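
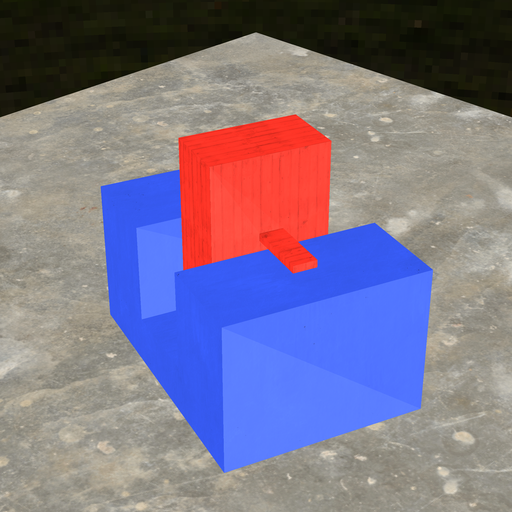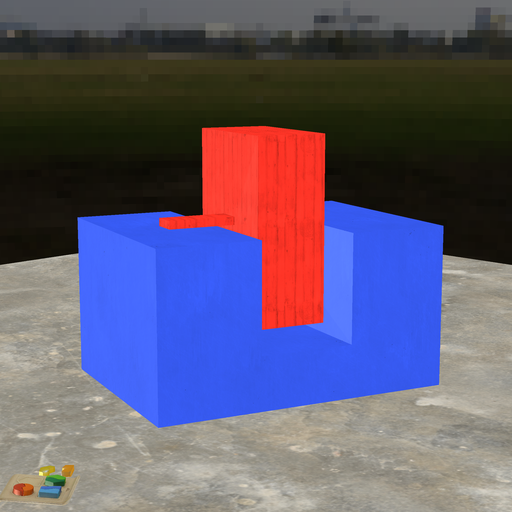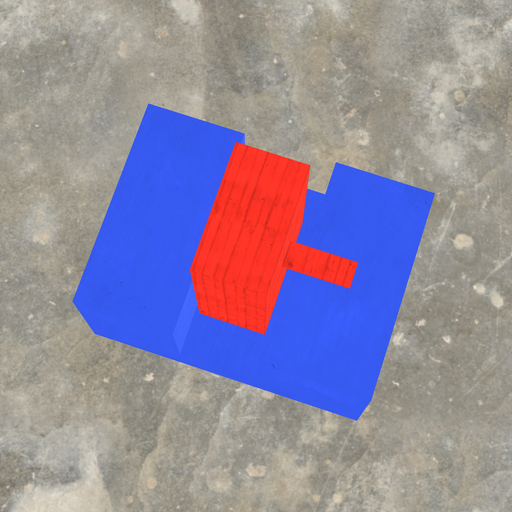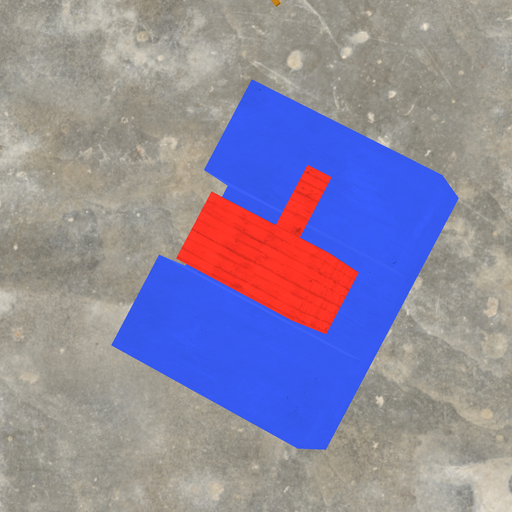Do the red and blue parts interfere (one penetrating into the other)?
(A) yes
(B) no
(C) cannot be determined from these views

(B) no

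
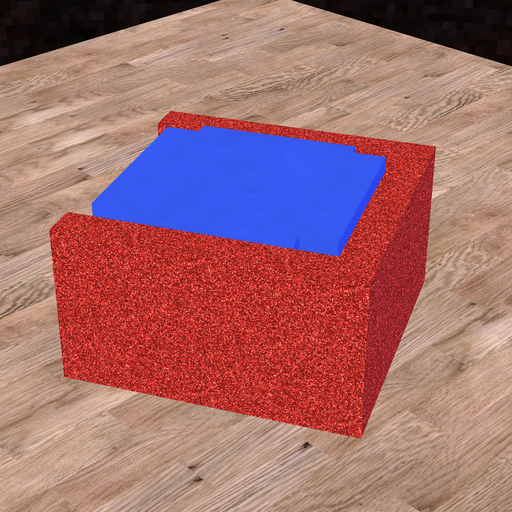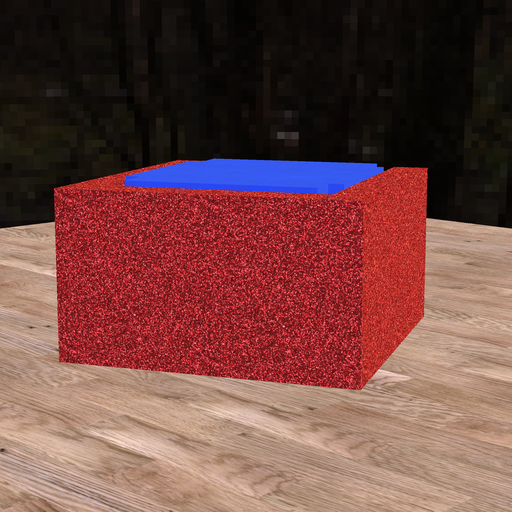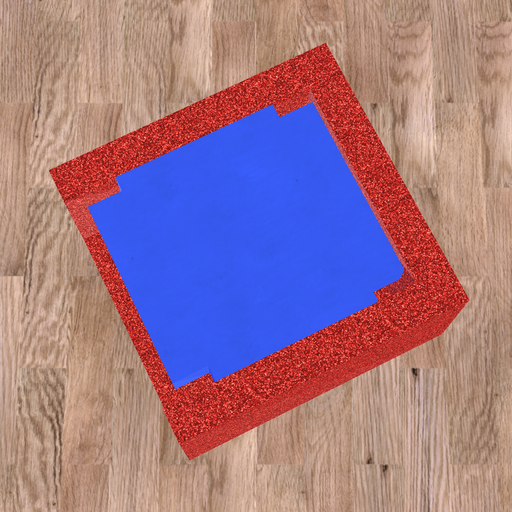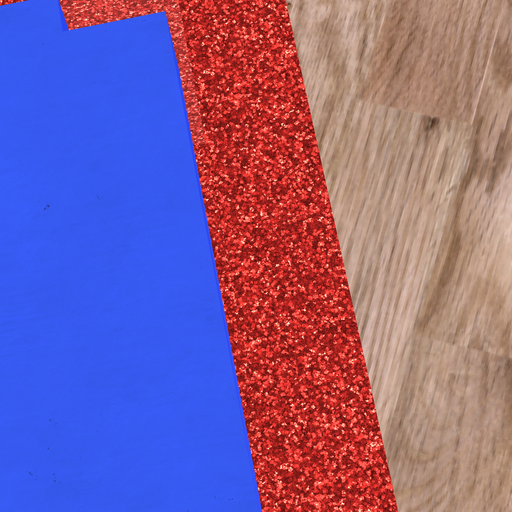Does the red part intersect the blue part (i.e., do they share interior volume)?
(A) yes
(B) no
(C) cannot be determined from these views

(B) no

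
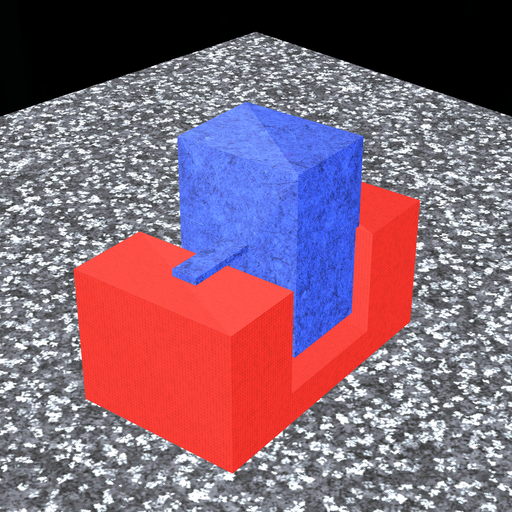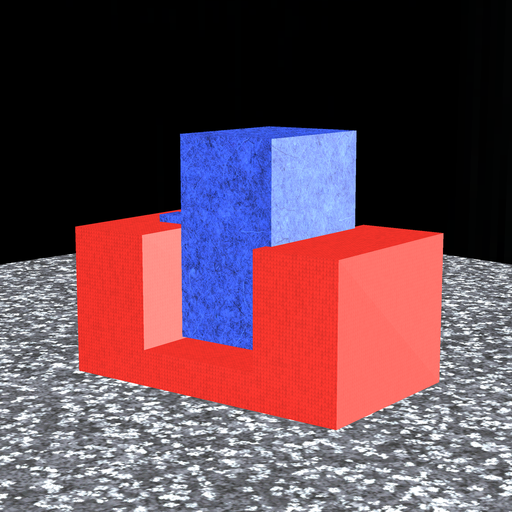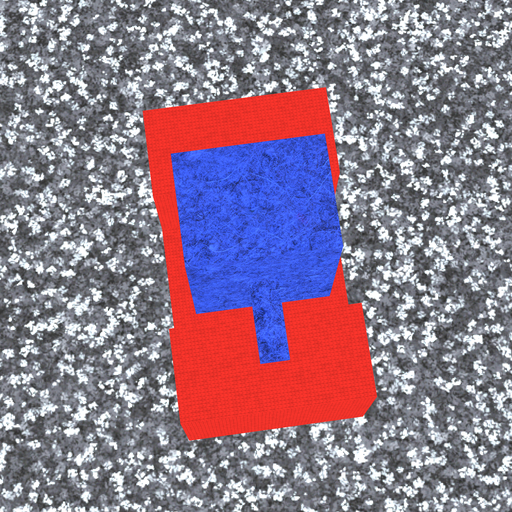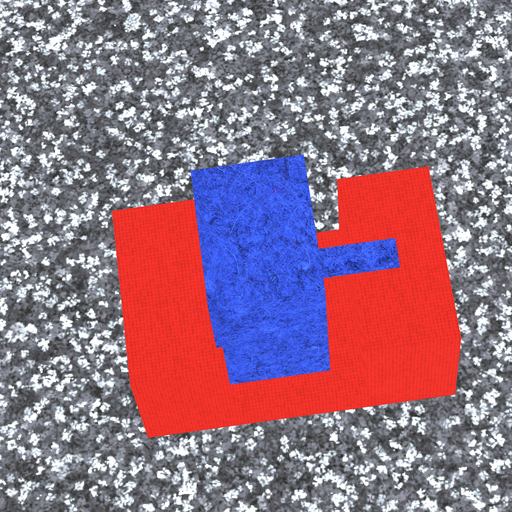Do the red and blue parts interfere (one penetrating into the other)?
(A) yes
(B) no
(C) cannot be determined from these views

(A) yes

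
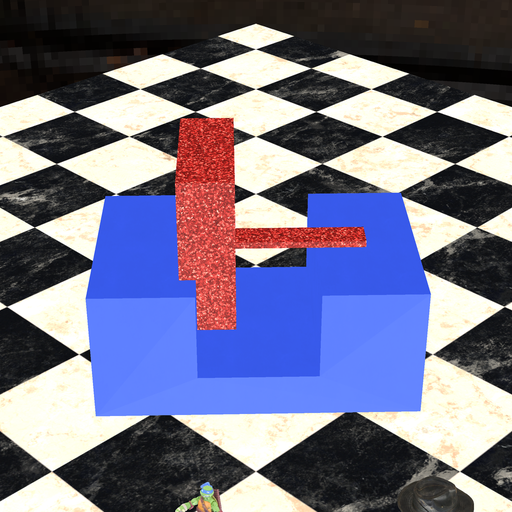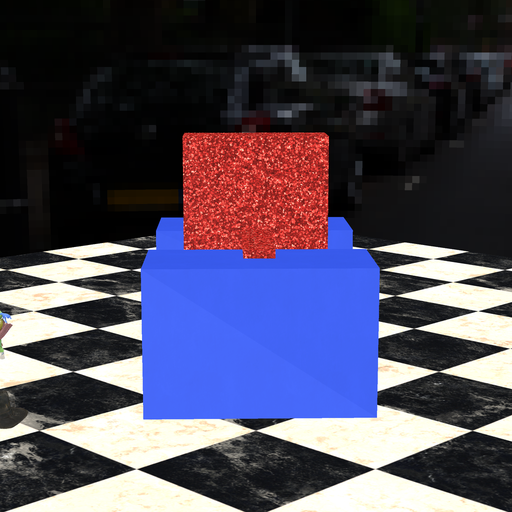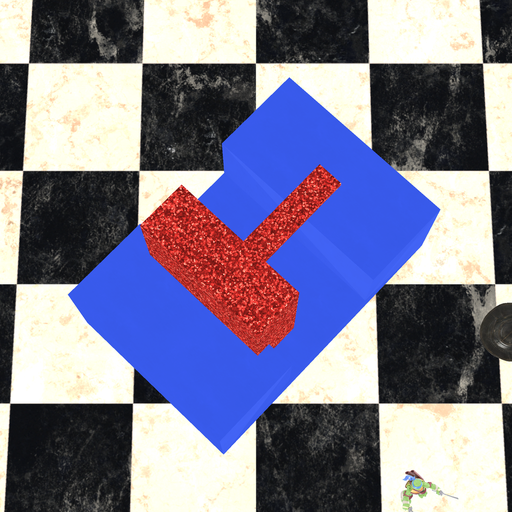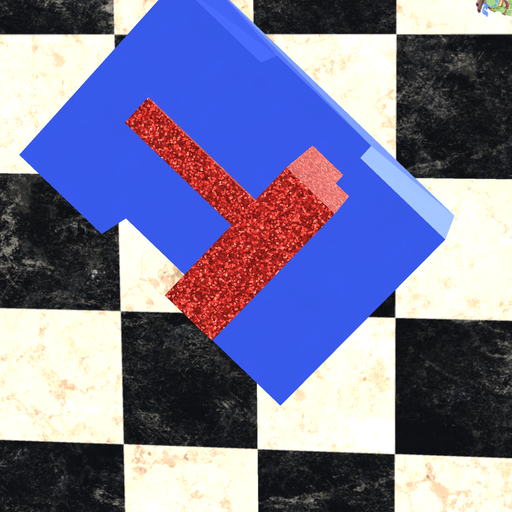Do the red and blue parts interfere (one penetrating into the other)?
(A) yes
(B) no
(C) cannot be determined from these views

(A) yes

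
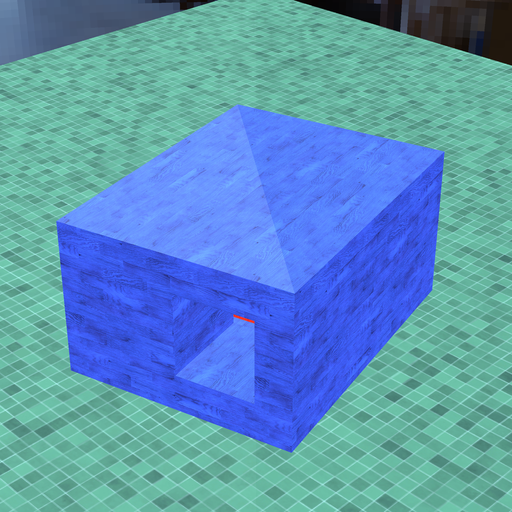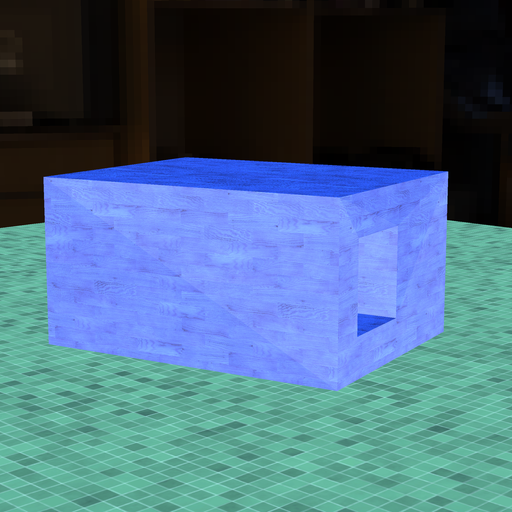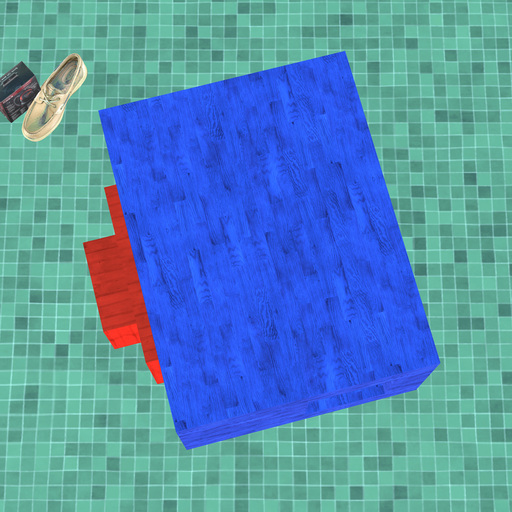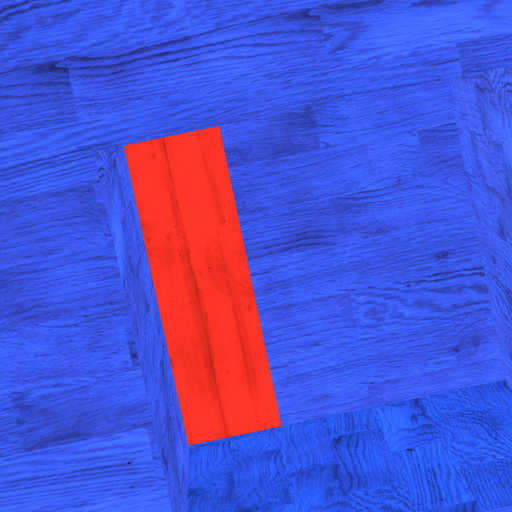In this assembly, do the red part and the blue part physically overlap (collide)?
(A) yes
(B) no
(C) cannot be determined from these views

(A) yes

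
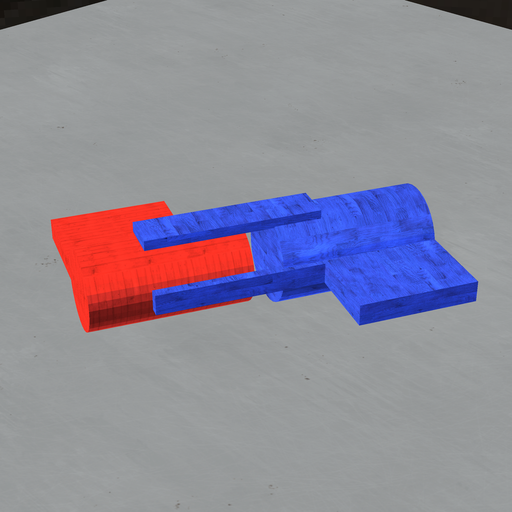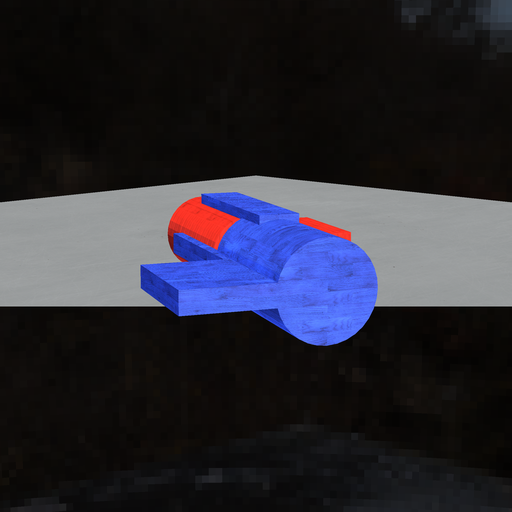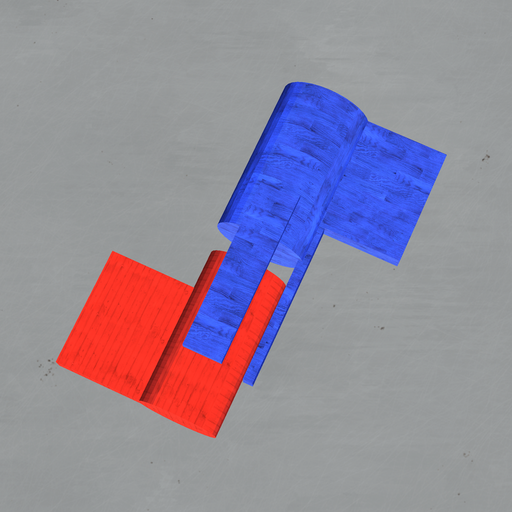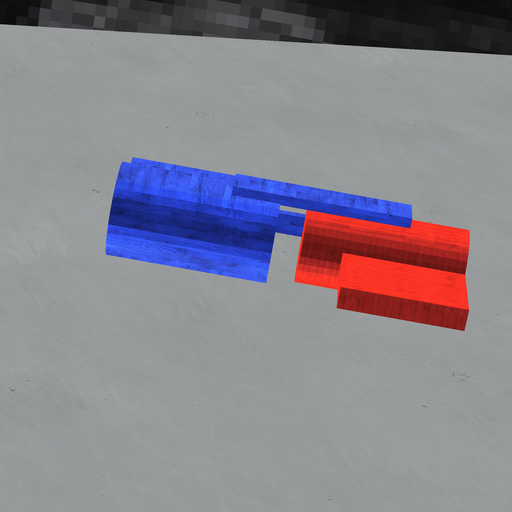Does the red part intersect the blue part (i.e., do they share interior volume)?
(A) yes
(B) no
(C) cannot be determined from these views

(B) no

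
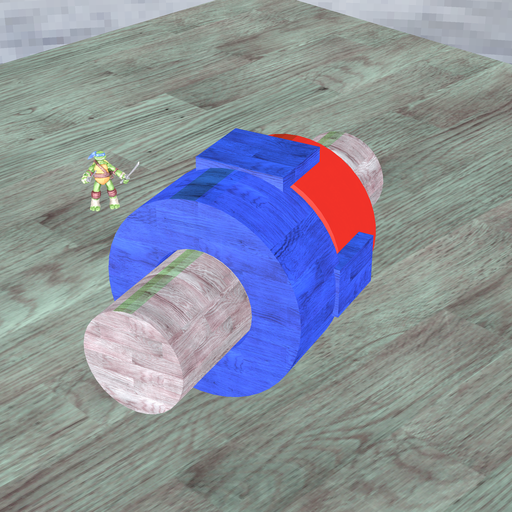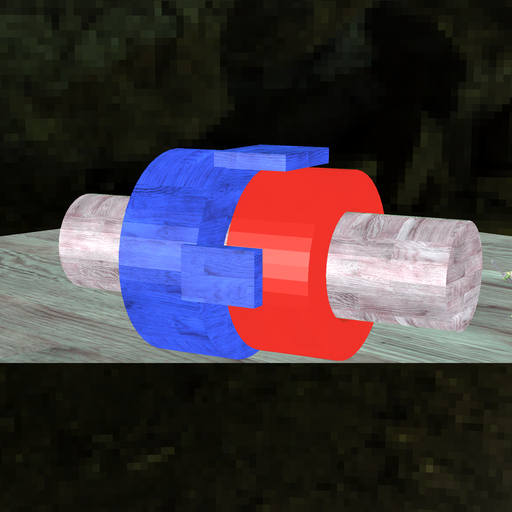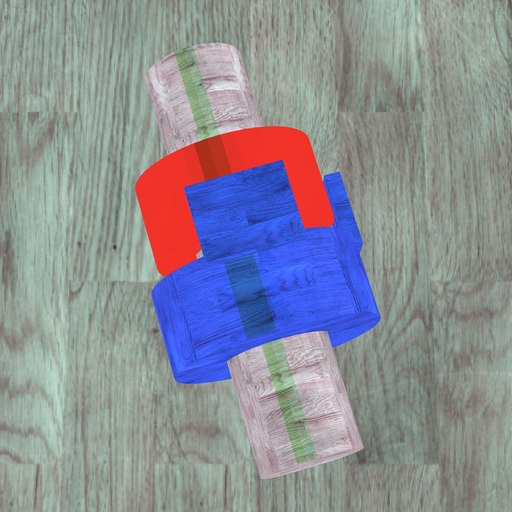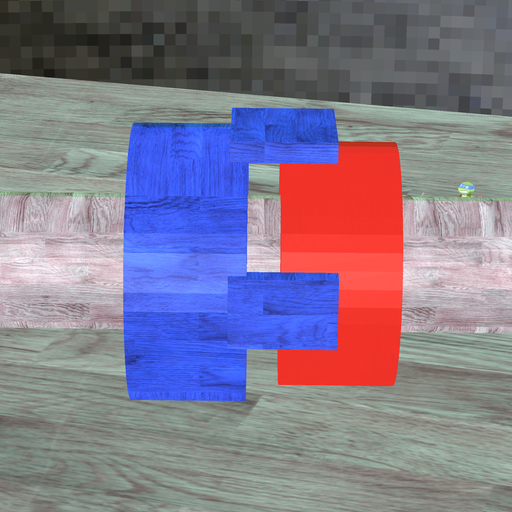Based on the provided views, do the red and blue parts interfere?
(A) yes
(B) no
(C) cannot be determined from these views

(B) no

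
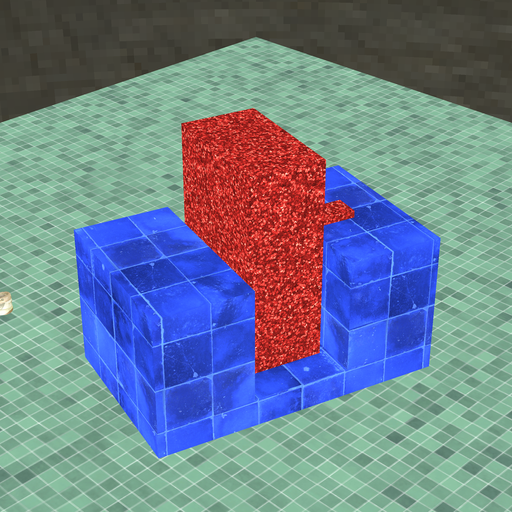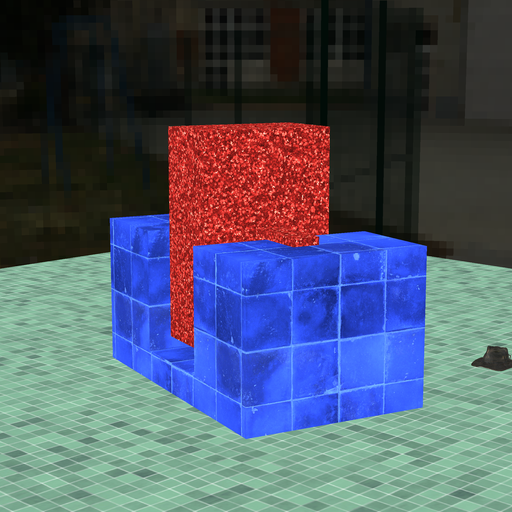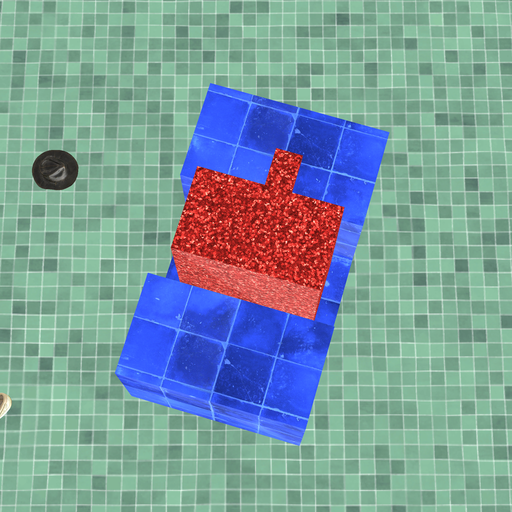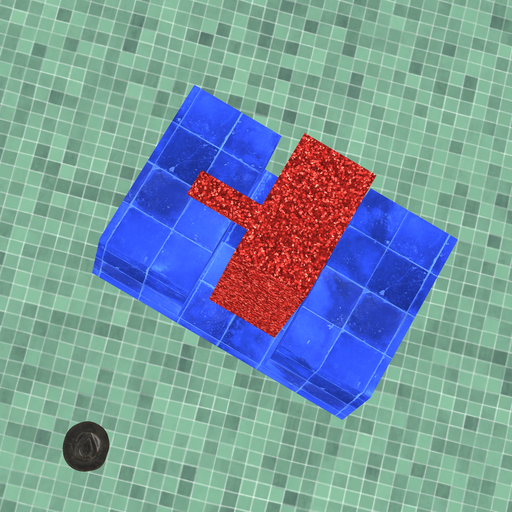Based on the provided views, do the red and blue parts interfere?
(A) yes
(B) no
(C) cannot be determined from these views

(B) no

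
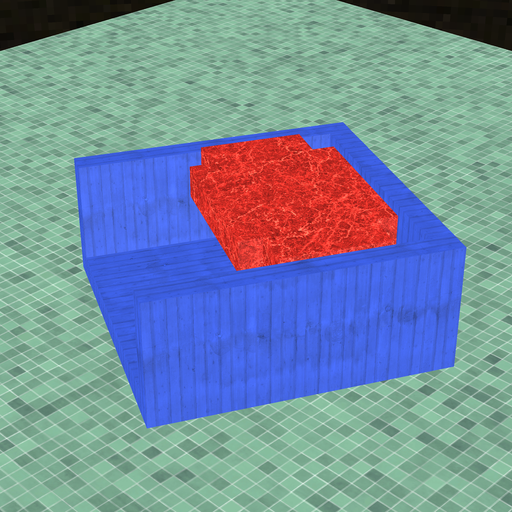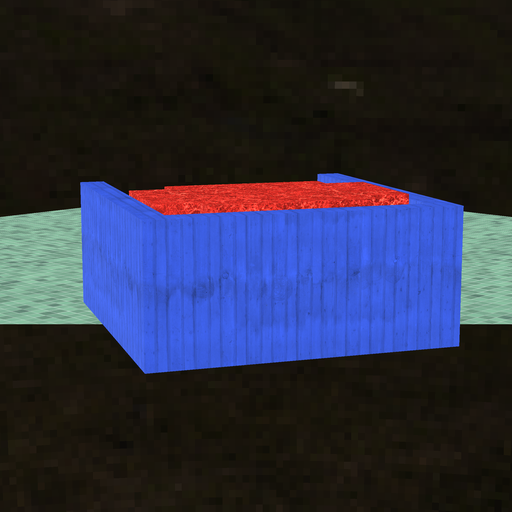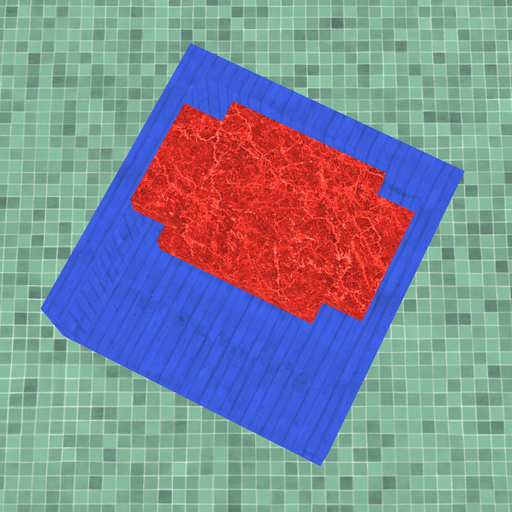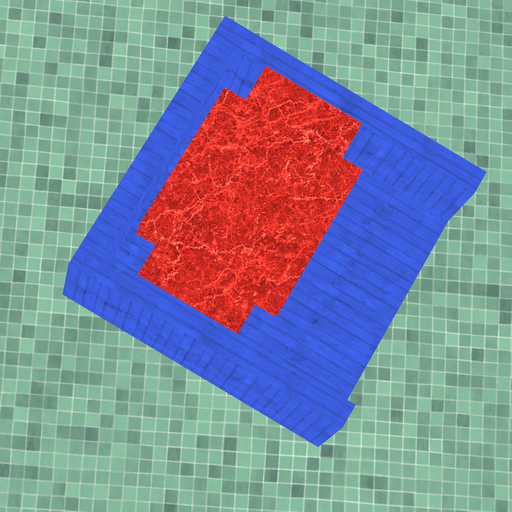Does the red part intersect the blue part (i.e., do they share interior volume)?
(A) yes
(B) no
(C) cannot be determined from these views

(B) no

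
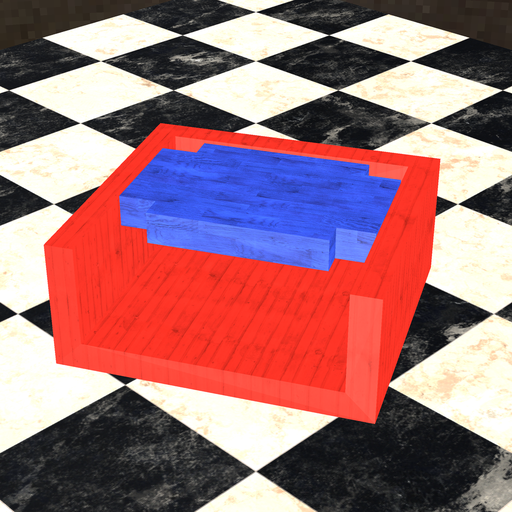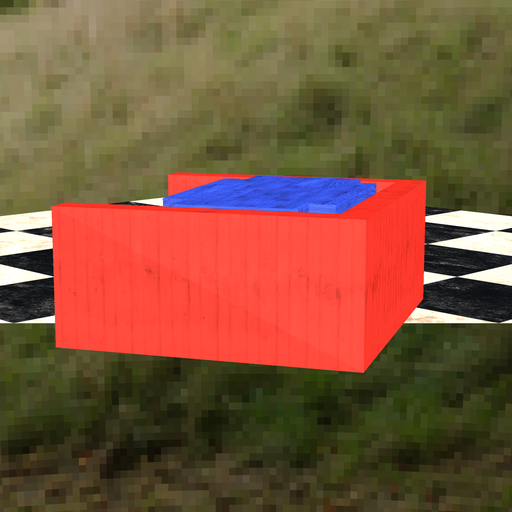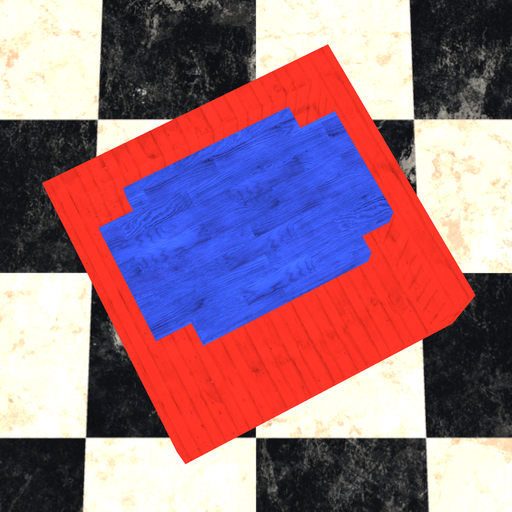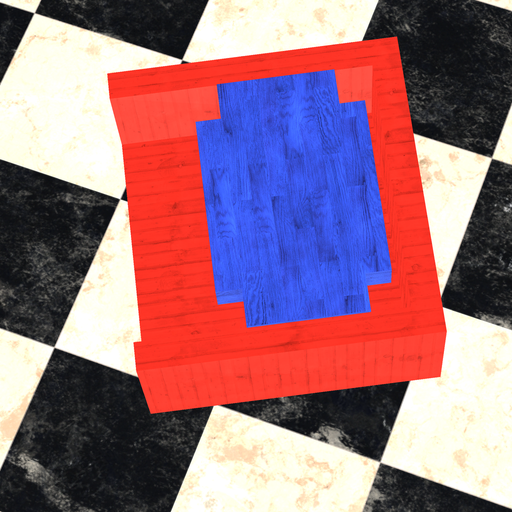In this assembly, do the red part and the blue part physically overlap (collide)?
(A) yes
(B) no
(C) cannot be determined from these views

(B) no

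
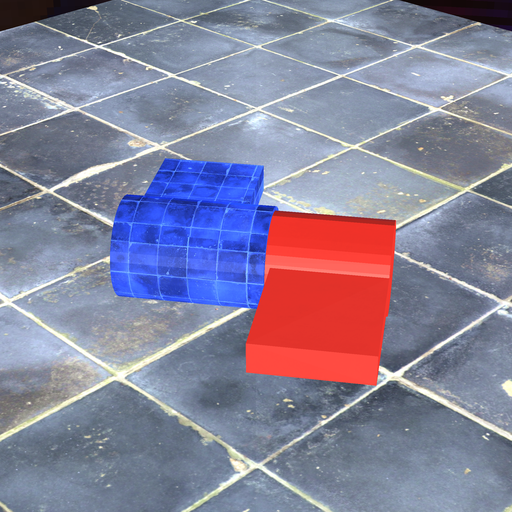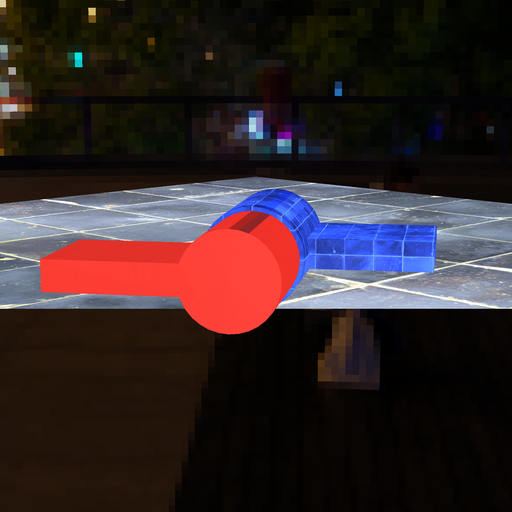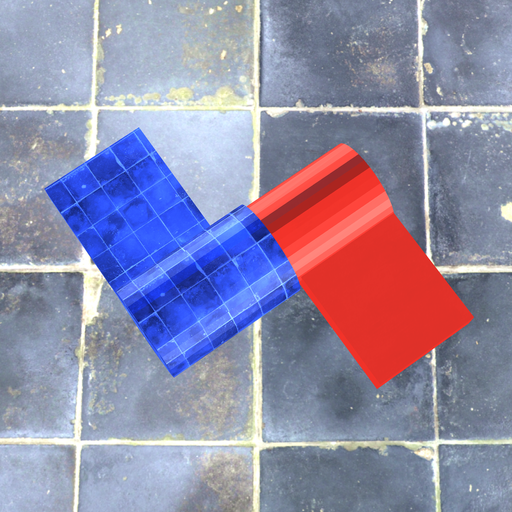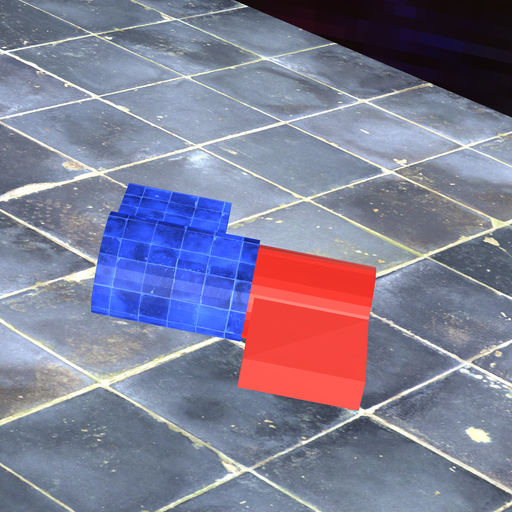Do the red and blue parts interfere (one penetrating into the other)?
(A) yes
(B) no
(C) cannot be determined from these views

(A) yes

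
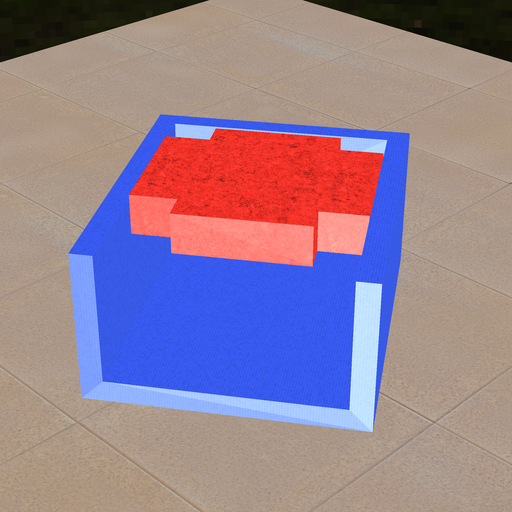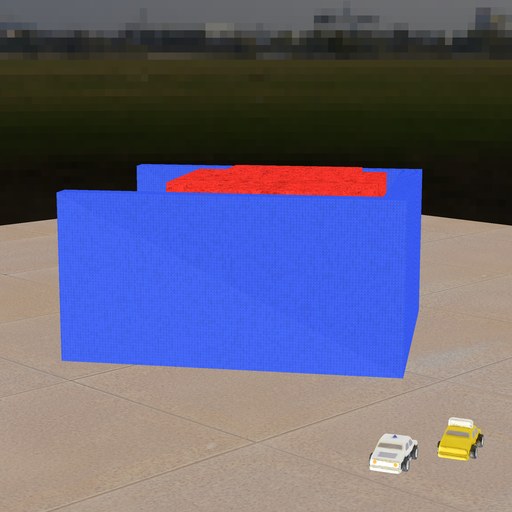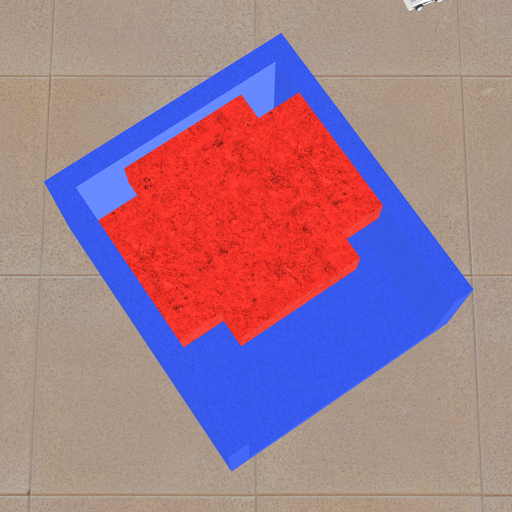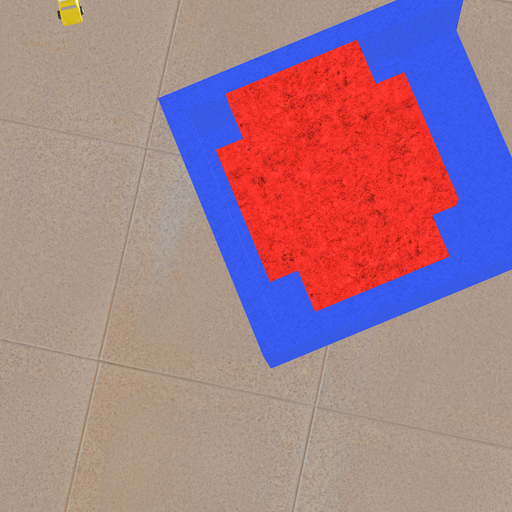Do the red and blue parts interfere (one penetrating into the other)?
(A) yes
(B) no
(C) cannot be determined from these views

(B) no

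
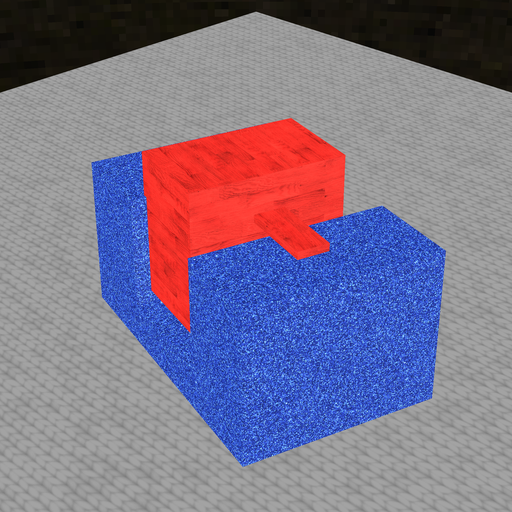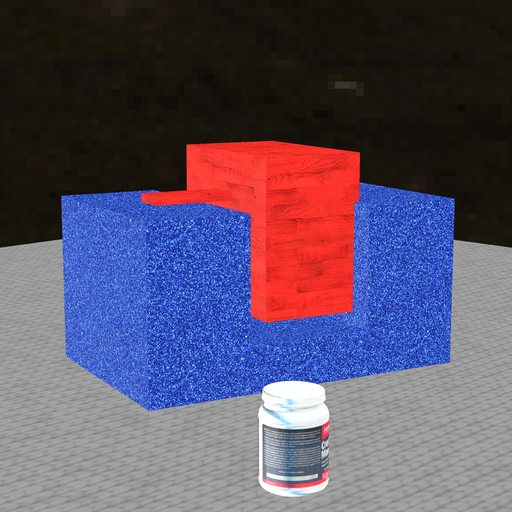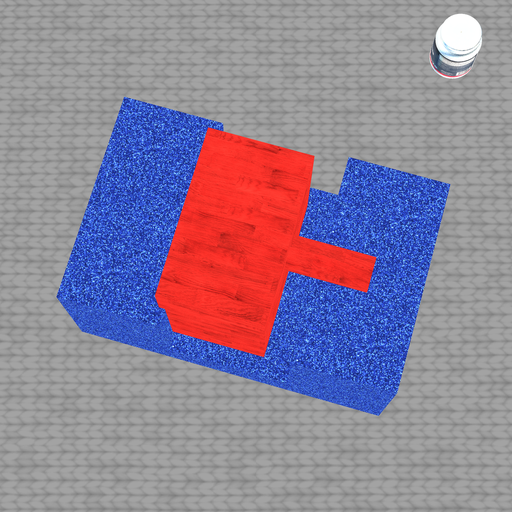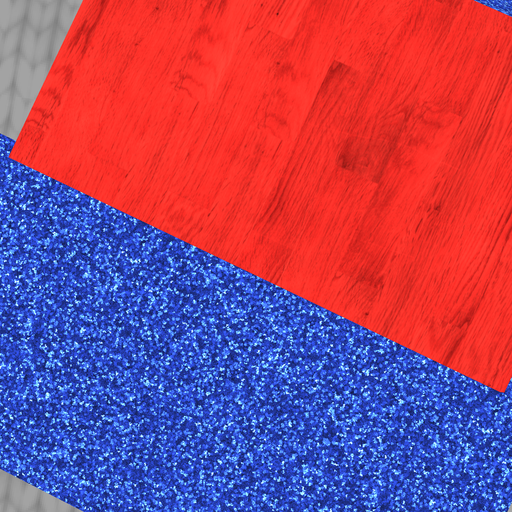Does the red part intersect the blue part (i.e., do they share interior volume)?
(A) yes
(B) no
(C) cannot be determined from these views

(A) yes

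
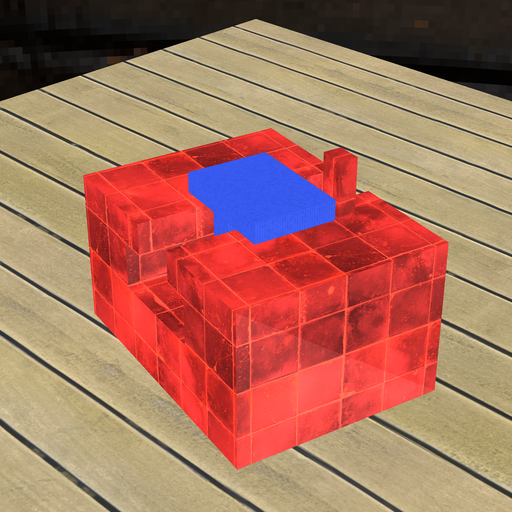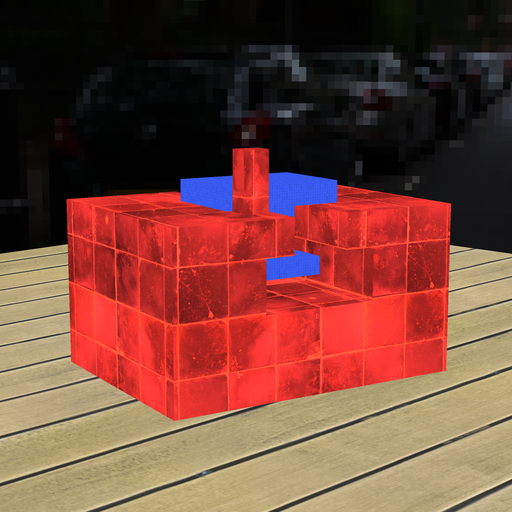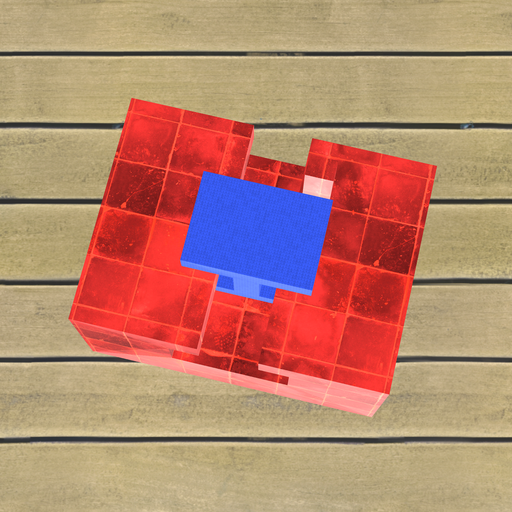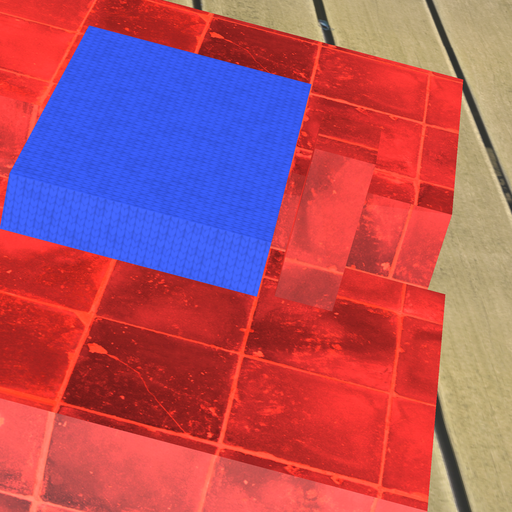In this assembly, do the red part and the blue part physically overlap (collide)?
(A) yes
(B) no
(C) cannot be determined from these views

(B) no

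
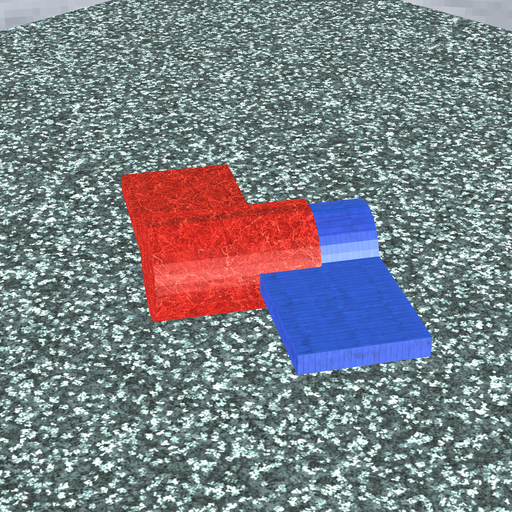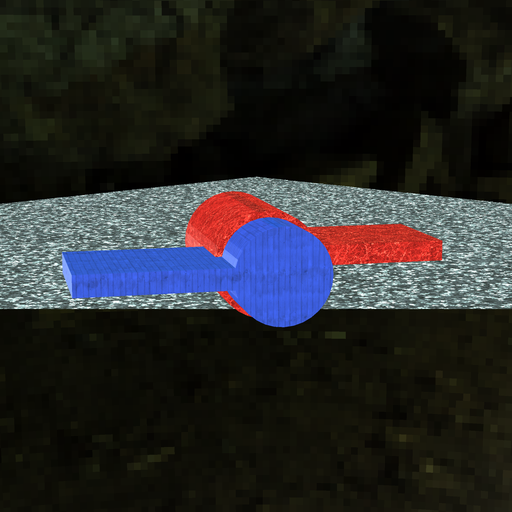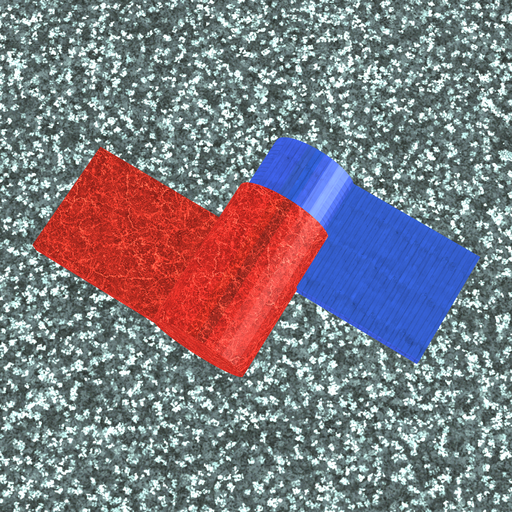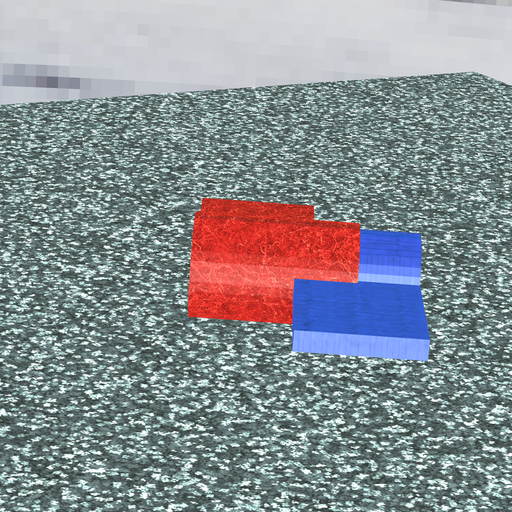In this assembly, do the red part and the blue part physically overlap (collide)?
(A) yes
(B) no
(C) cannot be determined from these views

(A) yes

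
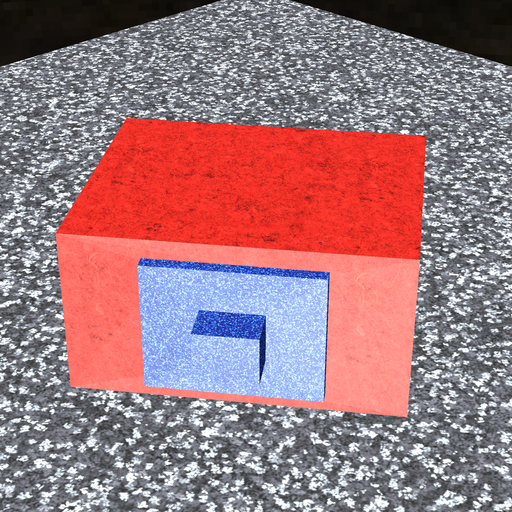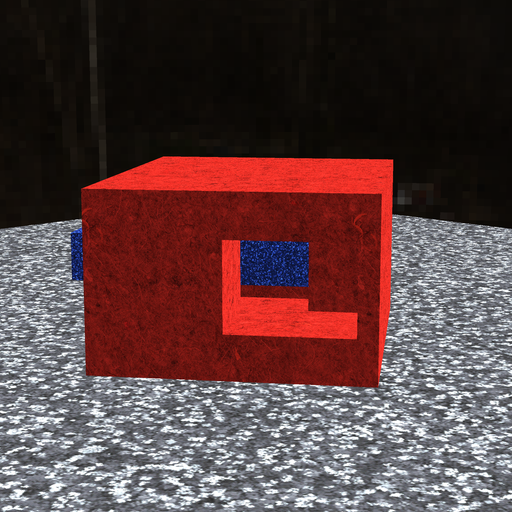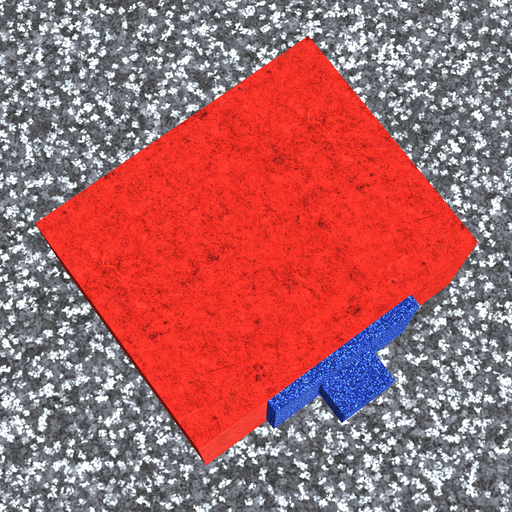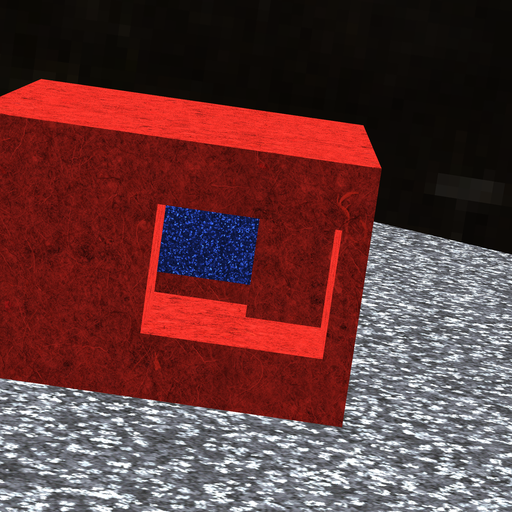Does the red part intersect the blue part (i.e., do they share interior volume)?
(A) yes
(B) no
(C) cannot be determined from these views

(A) yes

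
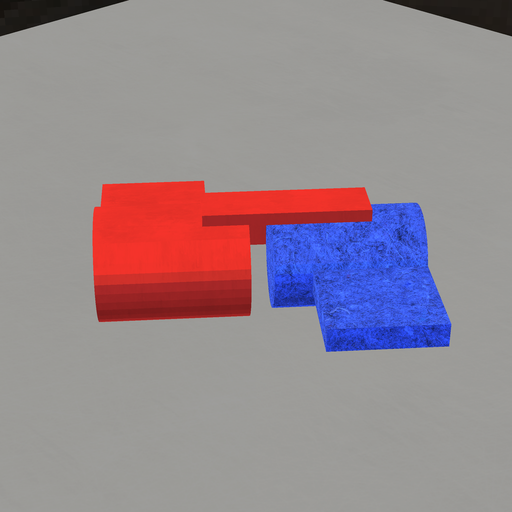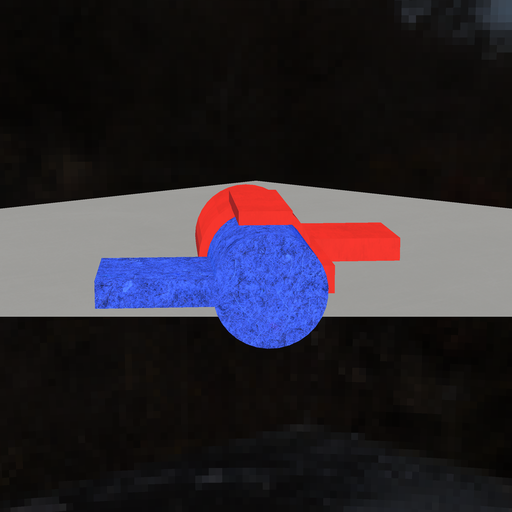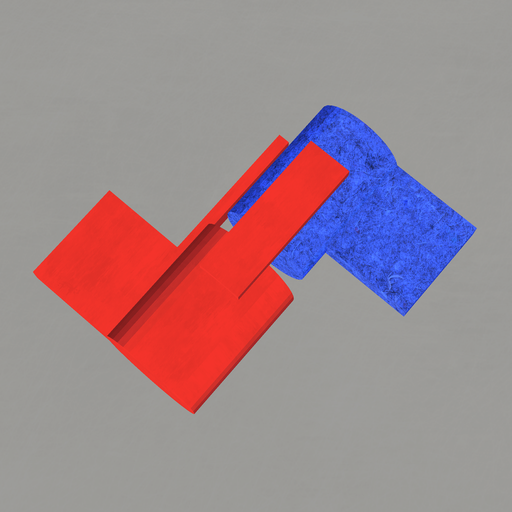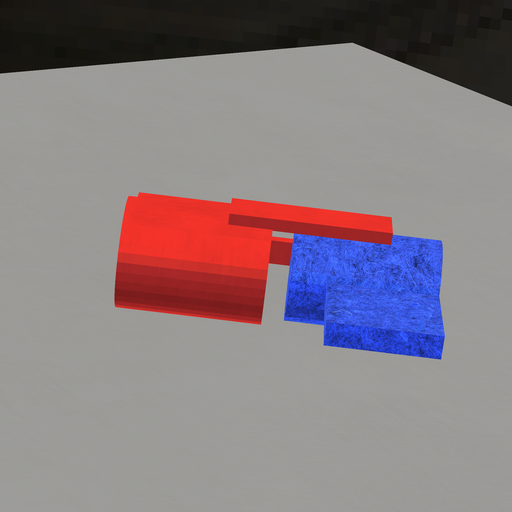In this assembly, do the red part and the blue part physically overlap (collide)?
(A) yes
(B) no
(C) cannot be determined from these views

(B) no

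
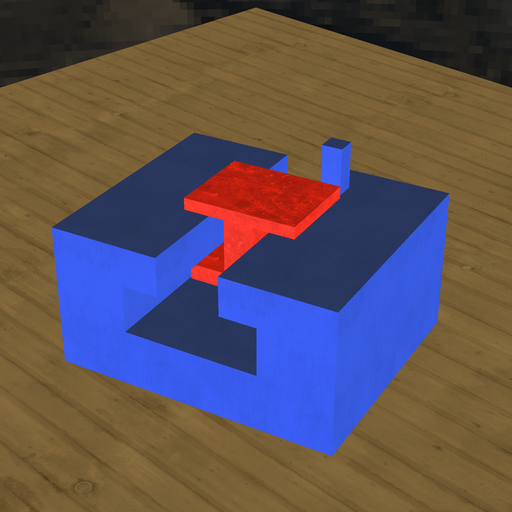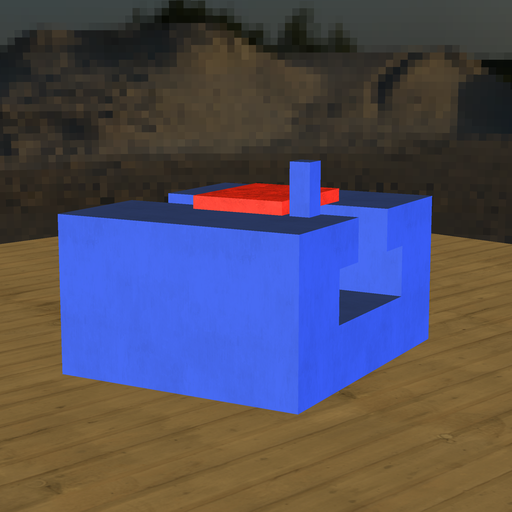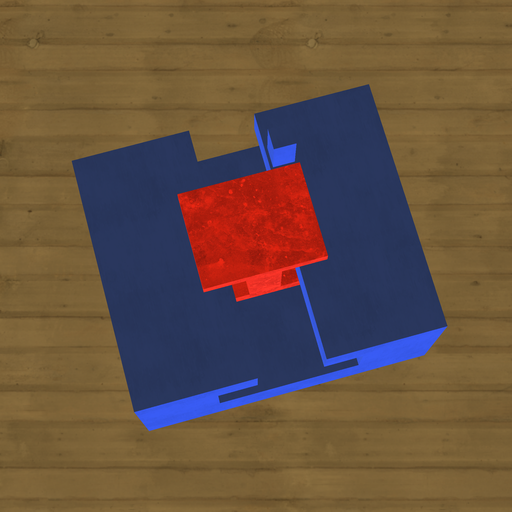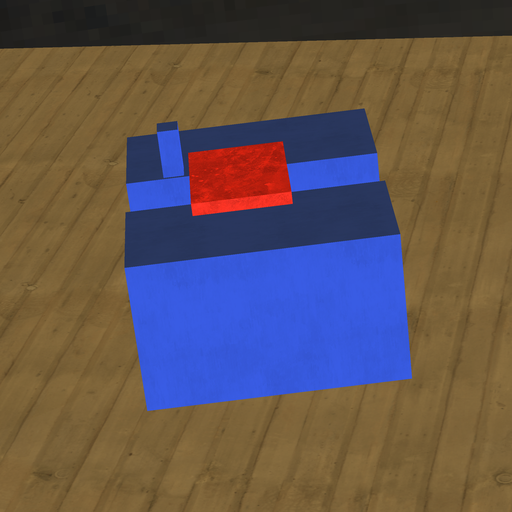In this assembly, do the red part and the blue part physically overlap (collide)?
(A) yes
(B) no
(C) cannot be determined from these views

(B) no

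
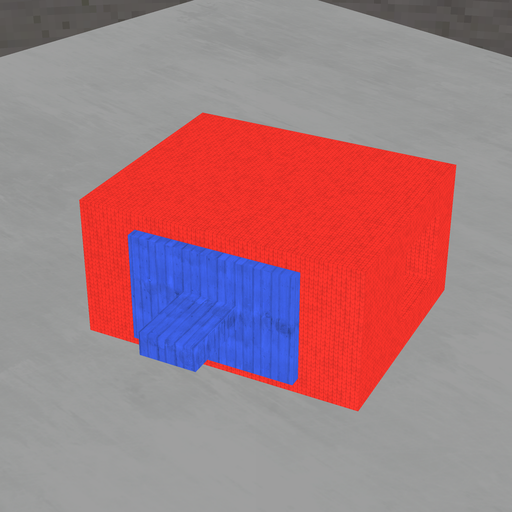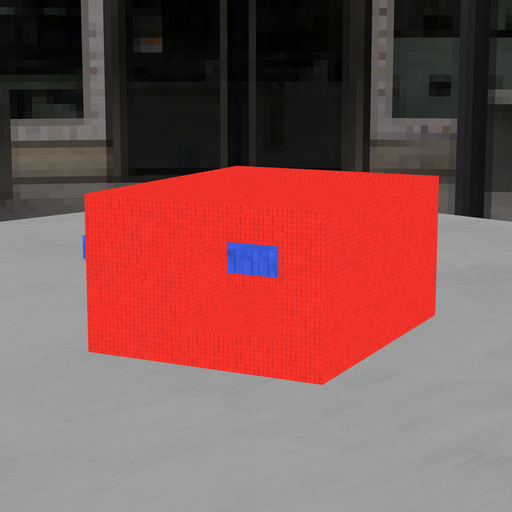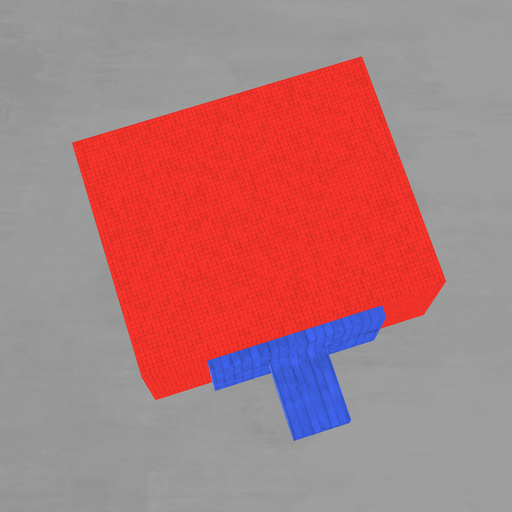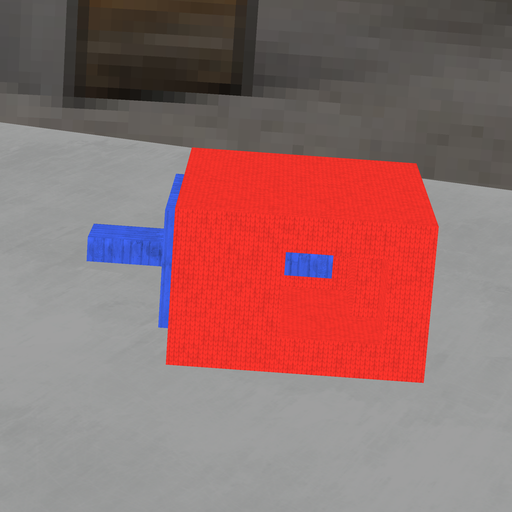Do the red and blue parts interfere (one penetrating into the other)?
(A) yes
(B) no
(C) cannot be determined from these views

(B) no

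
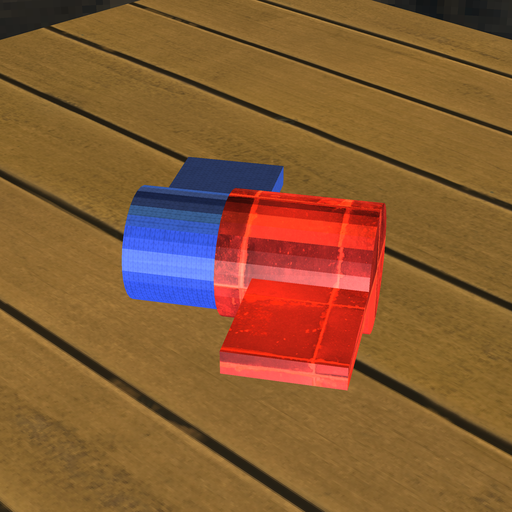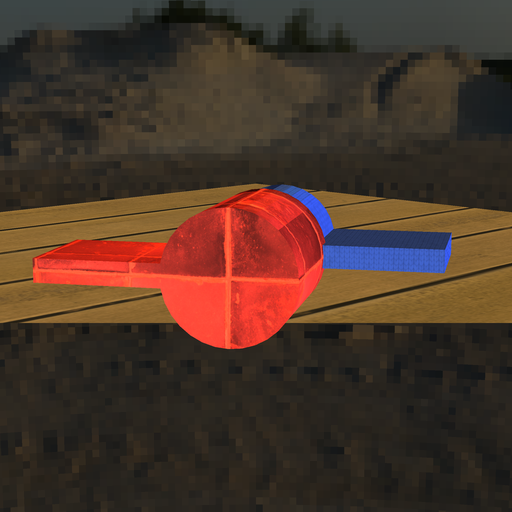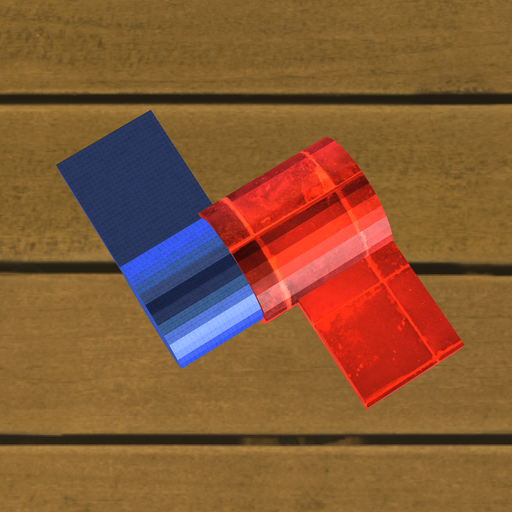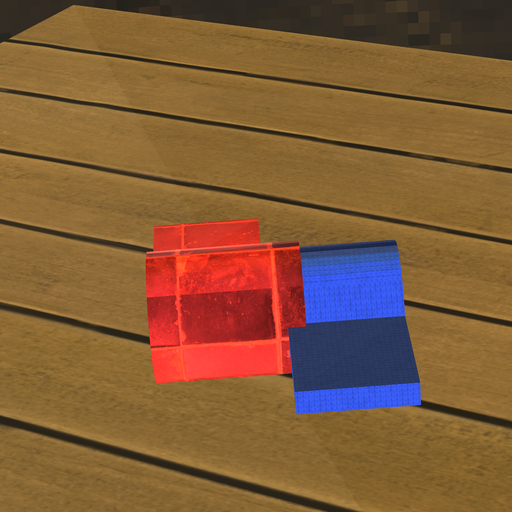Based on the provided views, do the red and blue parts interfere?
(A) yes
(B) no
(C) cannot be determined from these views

(A) yes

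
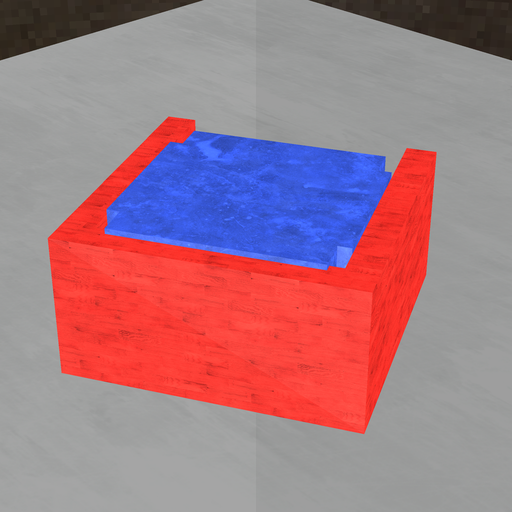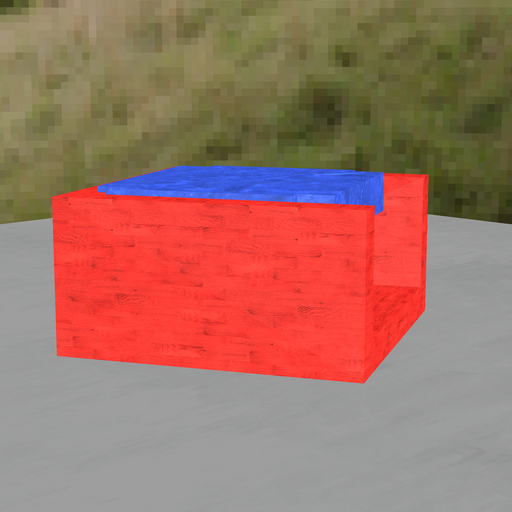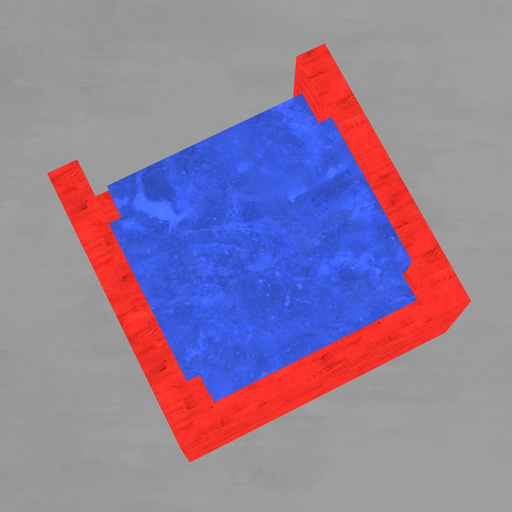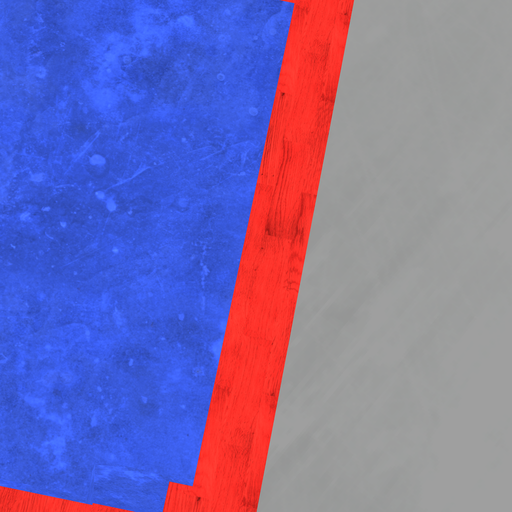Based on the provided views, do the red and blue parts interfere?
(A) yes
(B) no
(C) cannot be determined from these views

(A) yes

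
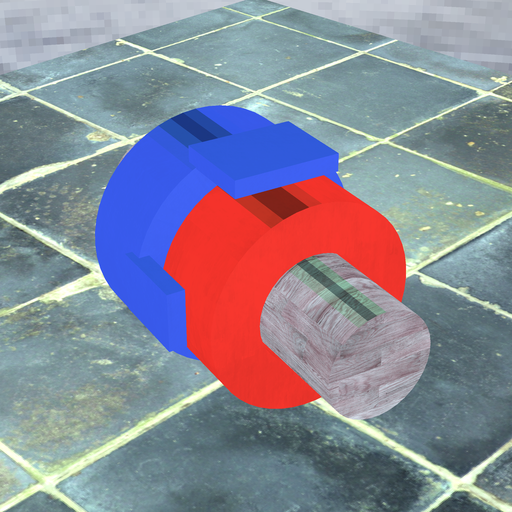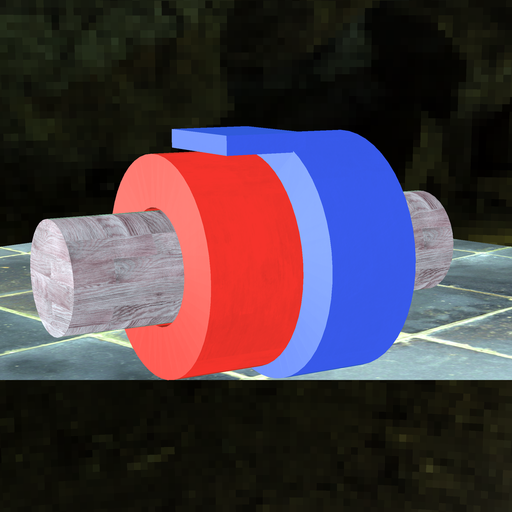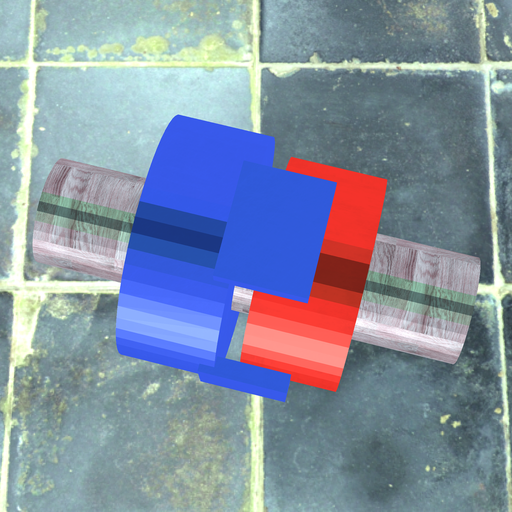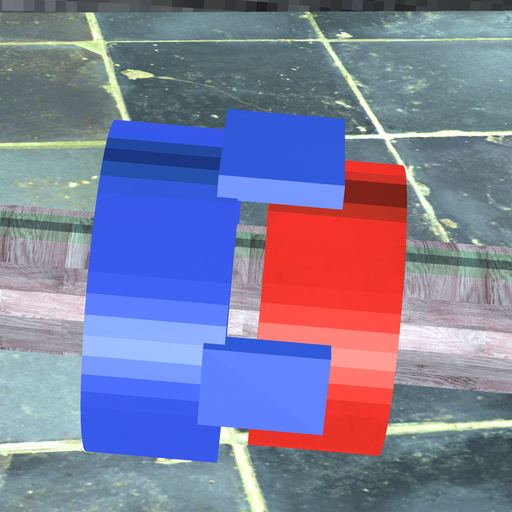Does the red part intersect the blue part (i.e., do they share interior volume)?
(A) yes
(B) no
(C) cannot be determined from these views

(B) no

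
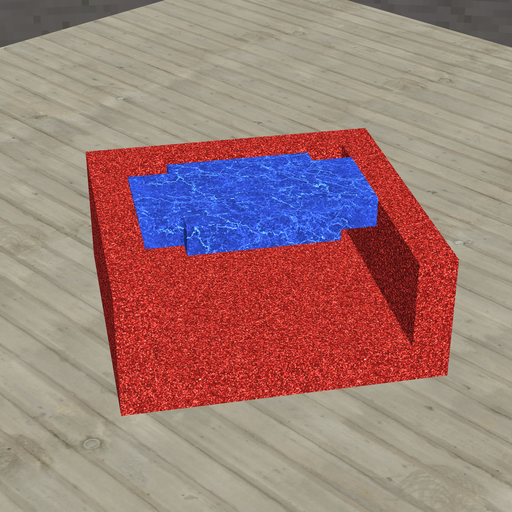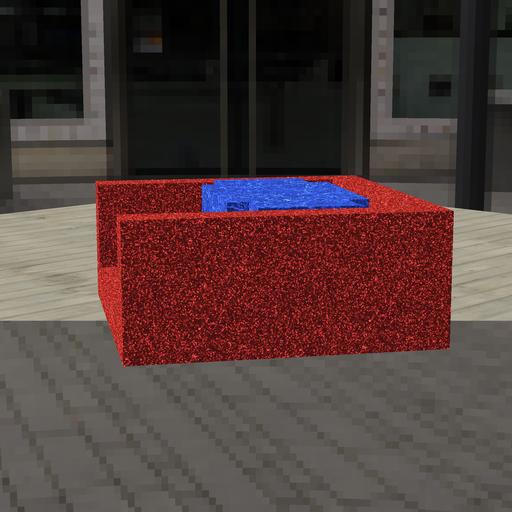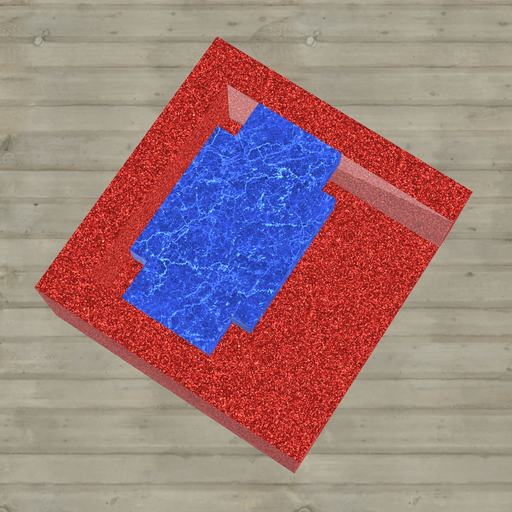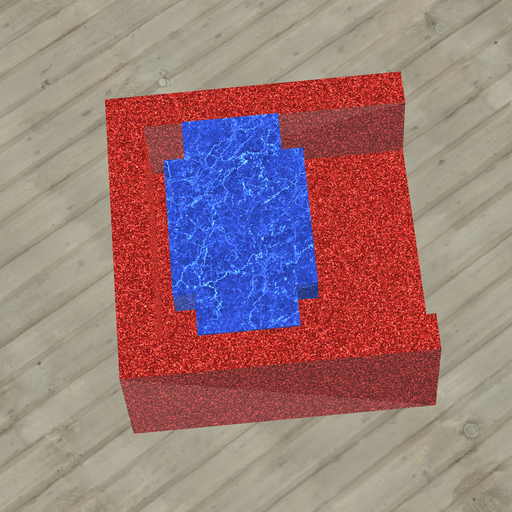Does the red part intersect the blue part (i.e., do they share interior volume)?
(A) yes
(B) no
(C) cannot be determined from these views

(B) no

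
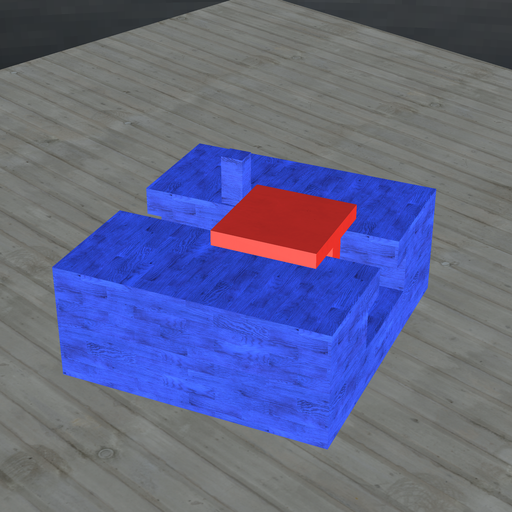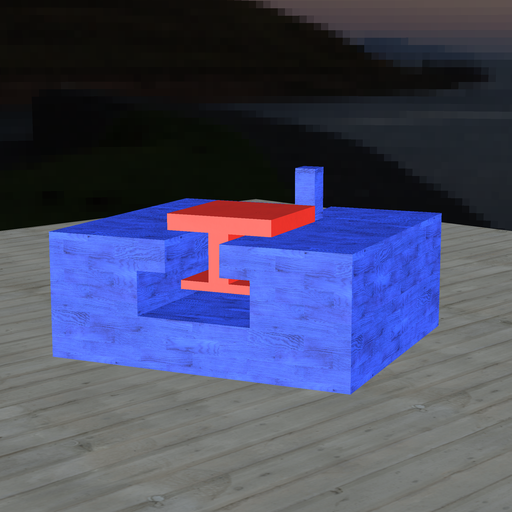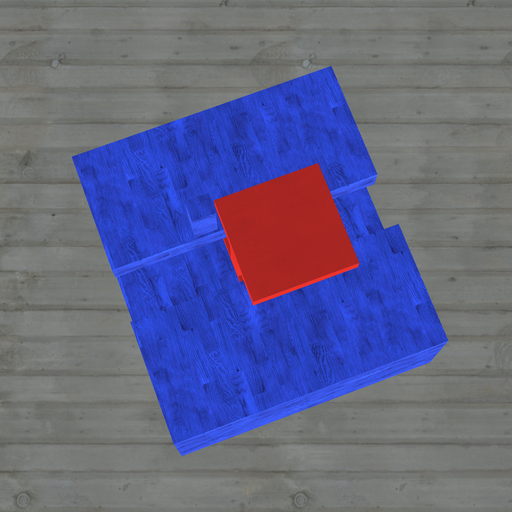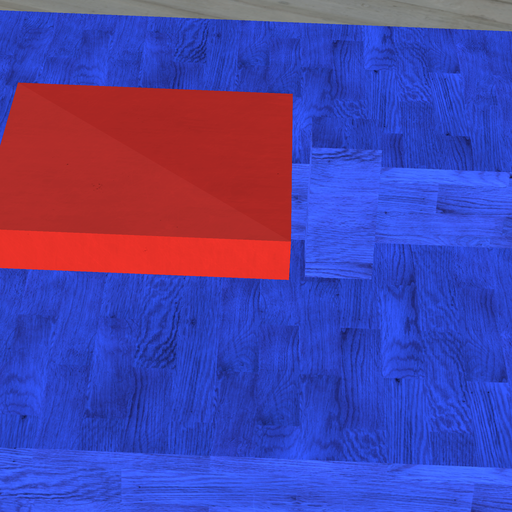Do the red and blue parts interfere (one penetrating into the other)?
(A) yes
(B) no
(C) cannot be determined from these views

(B) no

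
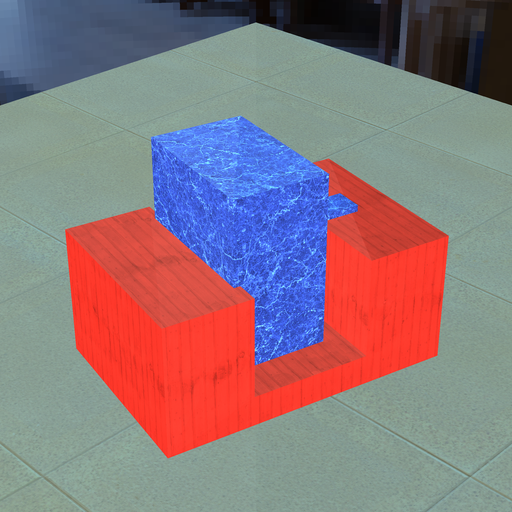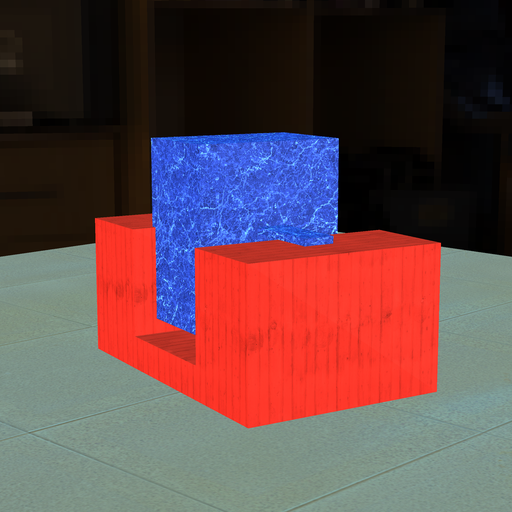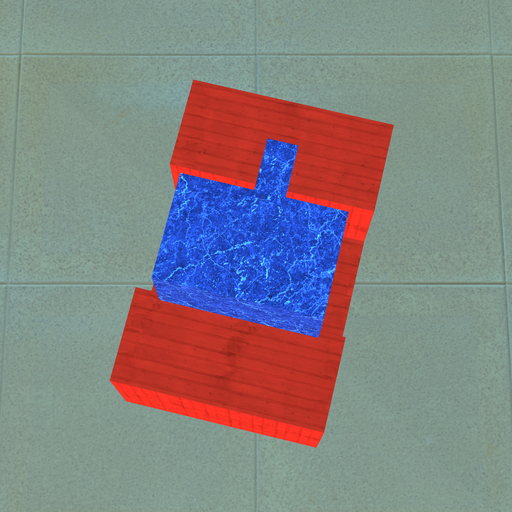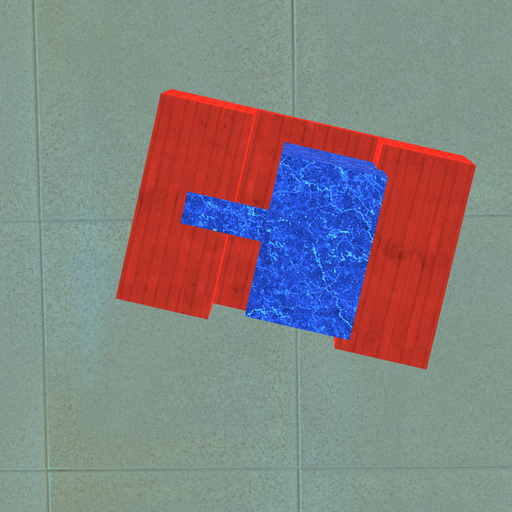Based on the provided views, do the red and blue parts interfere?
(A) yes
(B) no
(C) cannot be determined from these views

(A) yes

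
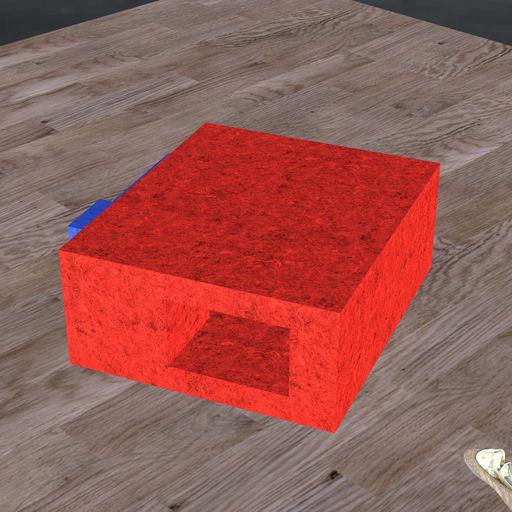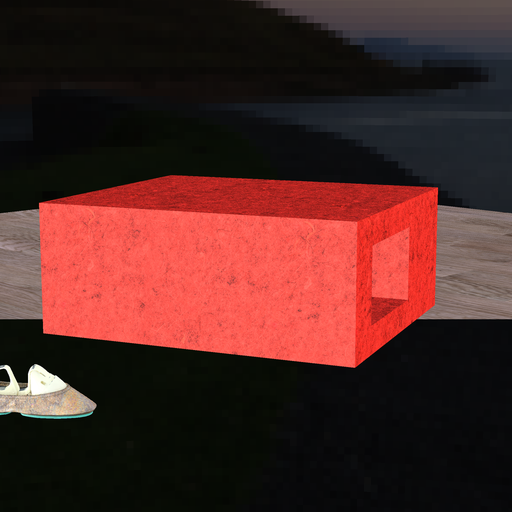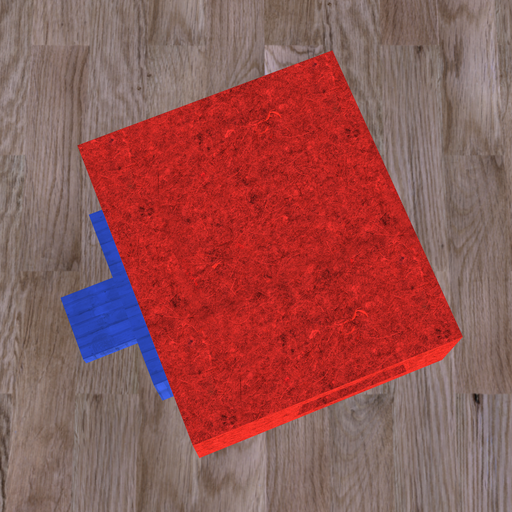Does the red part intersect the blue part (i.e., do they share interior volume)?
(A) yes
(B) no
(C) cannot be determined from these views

(C) cannot be determined from these views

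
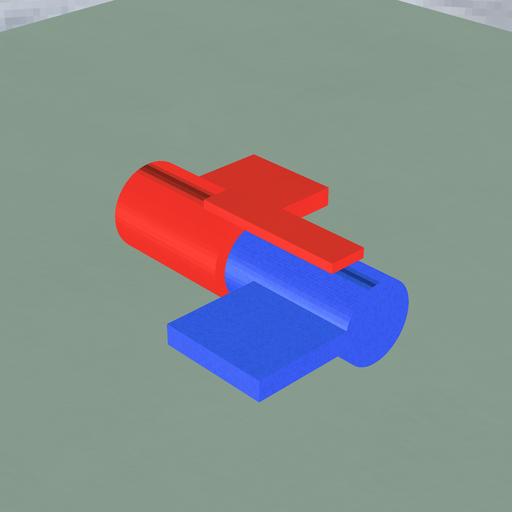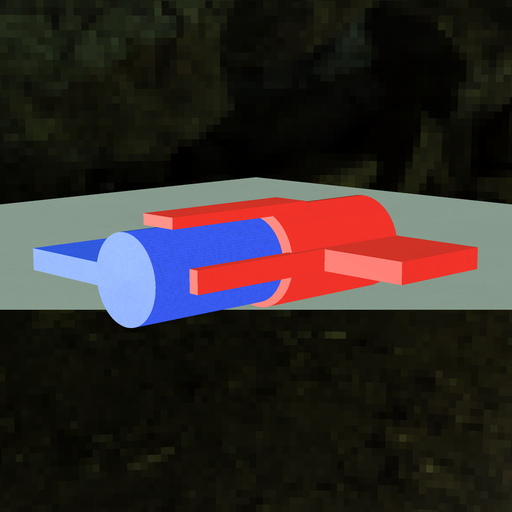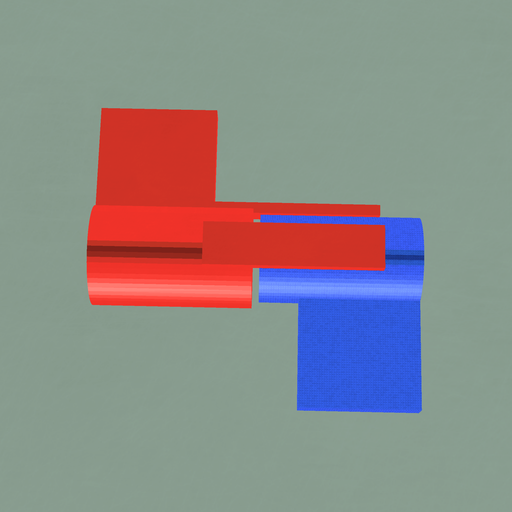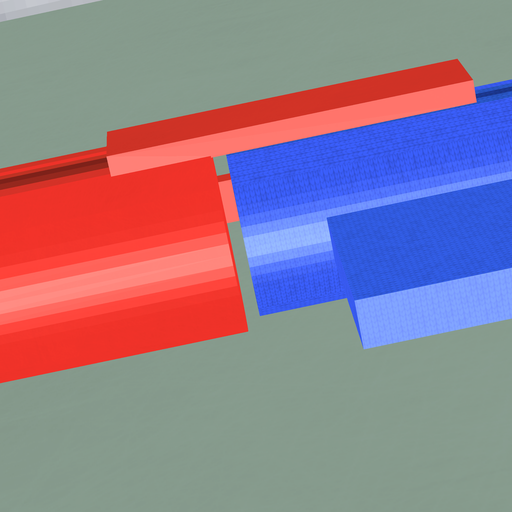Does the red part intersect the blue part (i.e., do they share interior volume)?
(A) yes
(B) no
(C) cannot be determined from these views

(B) no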